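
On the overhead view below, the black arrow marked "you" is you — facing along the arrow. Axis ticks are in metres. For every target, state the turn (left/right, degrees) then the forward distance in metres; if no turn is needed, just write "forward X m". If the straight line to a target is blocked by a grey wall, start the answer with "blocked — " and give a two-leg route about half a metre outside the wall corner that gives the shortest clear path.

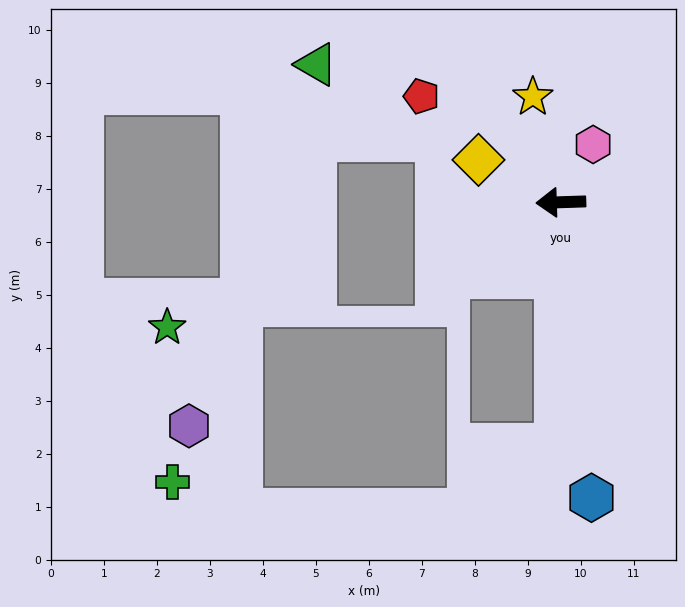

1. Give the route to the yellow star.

turn right 77°, forward 2.1 m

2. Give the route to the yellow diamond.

turn right 29°, forward 1.7 m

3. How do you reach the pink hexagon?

turn right 121°, forward 1.2 m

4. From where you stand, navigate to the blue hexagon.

turn left 94°, forward 5.6 m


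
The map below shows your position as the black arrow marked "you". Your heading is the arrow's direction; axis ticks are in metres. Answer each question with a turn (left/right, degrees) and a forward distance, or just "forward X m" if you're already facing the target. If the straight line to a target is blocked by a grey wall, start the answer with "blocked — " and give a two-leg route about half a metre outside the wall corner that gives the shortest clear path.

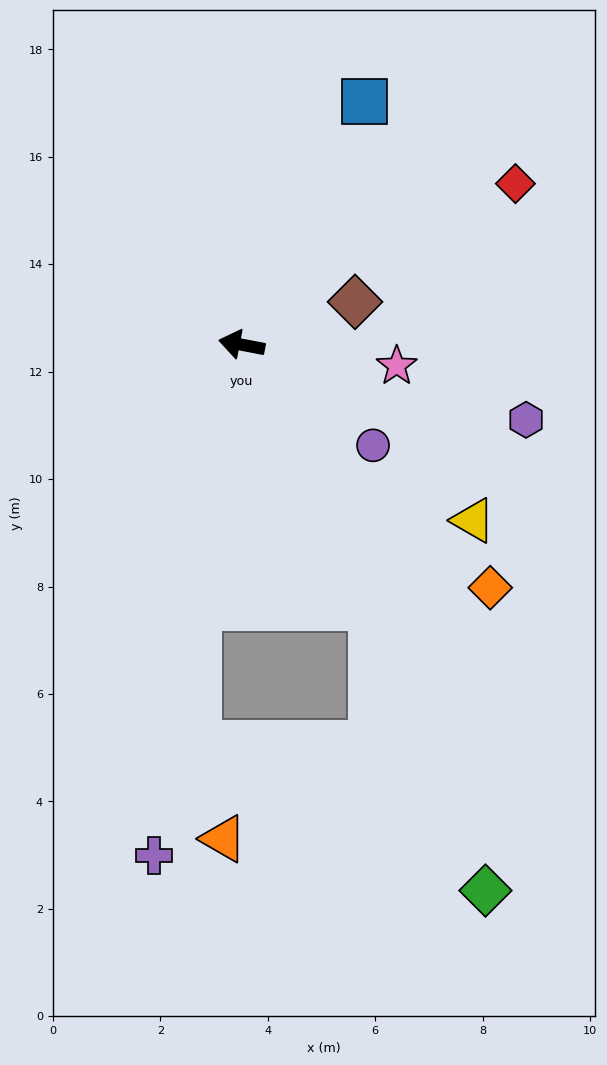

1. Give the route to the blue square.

turn right 106°, forward 5.1 m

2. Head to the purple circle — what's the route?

turn left 153°, forward 3.1 m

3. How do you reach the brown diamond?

turn right 148°, forward 2.3 m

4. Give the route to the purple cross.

turn left 91°, forward 9.6 m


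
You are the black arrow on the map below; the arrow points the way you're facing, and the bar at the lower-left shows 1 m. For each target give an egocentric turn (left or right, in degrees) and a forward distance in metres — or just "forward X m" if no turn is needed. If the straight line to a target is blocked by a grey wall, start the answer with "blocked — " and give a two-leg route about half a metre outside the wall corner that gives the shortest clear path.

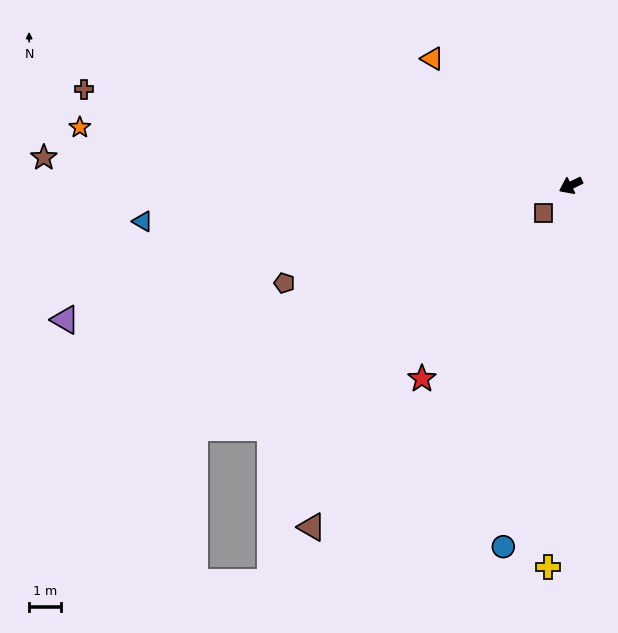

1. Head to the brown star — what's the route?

turn right 29°, forward 16.6 m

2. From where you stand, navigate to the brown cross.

turn right 37°, forward 15.7 m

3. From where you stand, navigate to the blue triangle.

turn right 21°, forward 13.6 m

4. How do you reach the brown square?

turn left 20°, forward 1.2 m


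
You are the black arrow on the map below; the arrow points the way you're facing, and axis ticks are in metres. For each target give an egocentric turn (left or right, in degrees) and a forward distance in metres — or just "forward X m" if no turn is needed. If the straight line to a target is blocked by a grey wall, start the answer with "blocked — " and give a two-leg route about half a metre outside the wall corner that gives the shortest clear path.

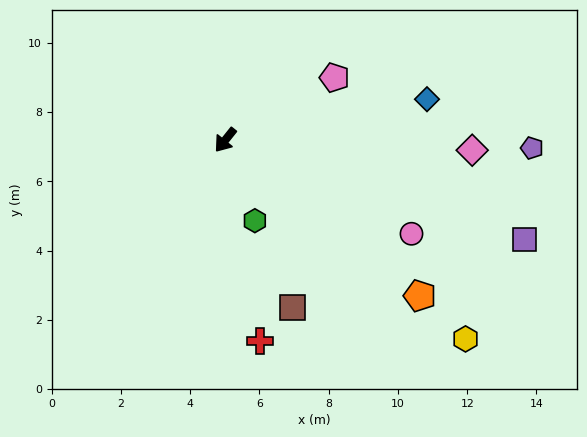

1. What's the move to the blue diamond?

turn left 140°, forward 5.9 m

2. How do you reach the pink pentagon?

turn left 158°, forward 3.6 m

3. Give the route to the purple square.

turn left 110°, forward 9.1 m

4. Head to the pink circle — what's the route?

turn left 102°, forward 6.0 m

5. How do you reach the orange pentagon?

turn left 90°, forward 7.2 m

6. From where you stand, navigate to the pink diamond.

turn left 126°, forward 7.1 m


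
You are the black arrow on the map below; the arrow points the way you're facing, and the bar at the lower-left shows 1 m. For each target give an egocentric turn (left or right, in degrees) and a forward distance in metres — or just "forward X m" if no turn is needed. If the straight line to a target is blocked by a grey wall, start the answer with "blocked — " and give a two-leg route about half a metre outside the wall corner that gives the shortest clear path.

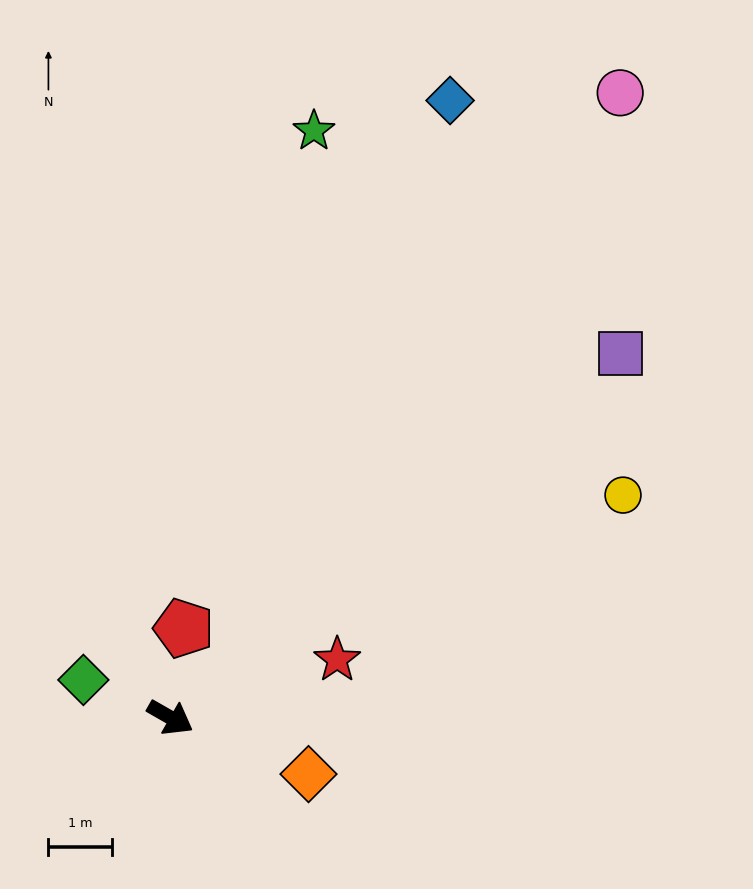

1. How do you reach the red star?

turn left 49°, forward 2.8 m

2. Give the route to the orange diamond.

turn left 8°, forward 2.3 m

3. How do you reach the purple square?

turn left 69°, forward 9.1 m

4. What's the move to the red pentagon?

turn left 111°, forward 1.4 m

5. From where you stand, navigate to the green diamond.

turn right 174°, forward 1.5 m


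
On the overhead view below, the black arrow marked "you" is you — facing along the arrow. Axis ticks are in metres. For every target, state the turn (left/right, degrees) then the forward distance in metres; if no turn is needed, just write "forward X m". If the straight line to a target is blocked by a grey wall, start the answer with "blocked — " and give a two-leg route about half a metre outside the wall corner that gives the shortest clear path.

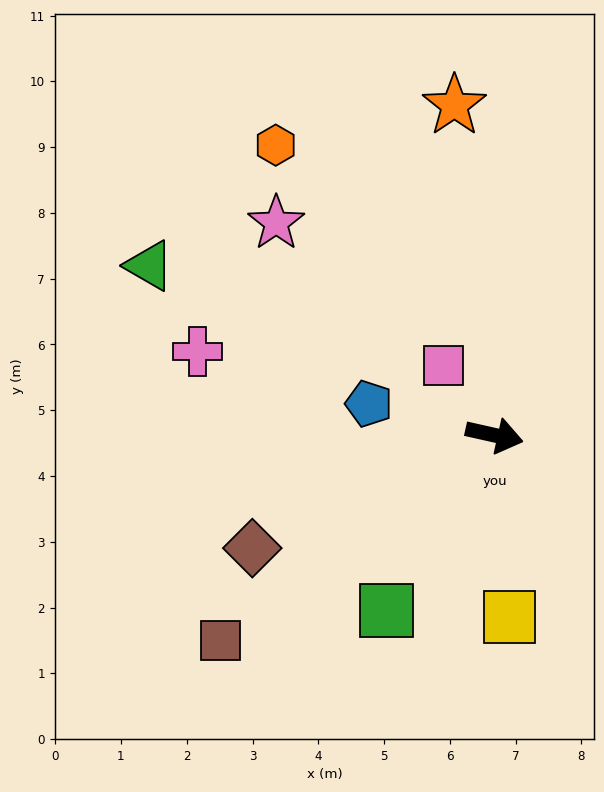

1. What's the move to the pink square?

turn left 139°, forward 1.3 m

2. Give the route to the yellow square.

turn right 73°, forward 2.8 m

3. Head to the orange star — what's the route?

turn left 110°, forward 5.1 m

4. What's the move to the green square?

turn right 109°, forward 3.1 m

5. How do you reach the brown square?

turn right 131°, forward 5.2 m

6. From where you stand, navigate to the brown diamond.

turn right 142°, forward 4.1 m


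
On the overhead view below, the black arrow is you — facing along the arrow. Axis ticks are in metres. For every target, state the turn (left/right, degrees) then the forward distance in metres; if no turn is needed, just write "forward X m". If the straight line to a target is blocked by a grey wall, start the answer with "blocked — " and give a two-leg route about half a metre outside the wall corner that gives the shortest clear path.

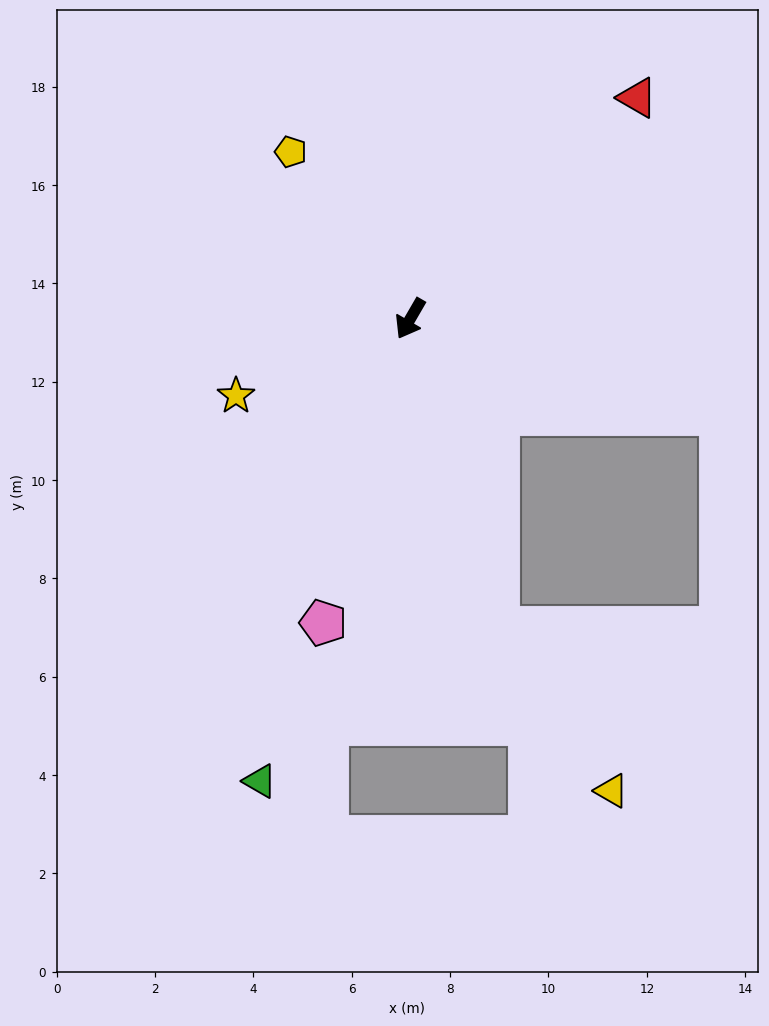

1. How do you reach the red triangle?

turn left 164°, forward 6.4 m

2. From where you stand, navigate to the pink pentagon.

turn left 14°, forward 6.4 m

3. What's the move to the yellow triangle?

blocked — turn left 46°, forward 6.5 m, then turn left 19°, forward 4.0 m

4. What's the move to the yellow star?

turn right 36°, forward 3.9 m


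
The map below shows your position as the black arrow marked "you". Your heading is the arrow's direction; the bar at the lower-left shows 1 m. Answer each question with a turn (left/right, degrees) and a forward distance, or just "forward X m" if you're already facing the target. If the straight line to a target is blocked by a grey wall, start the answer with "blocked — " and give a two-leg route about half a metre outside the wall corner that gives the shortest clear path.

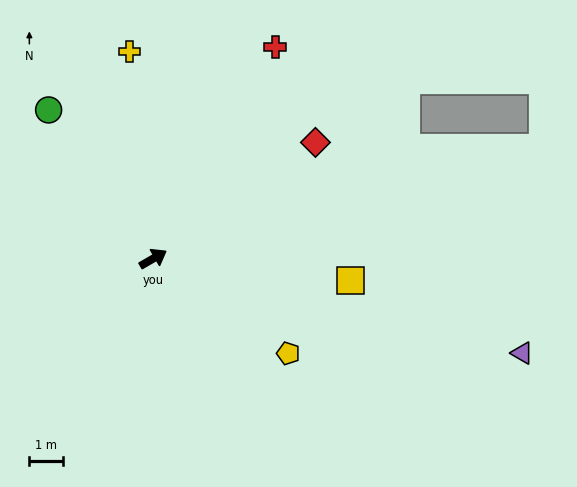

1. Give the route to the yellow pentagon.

turn right 65°, forward 4.9 m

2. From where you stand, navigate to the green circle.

turn left 95°, forward 5.4 m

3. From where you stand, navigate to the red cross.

turn left 30°, forward 7.3 m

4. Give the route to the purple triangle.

turn right 44°, forward 11.3 m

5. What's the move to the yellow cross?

turn left 67°, forward 6.2 m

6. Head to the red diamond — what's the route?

turn left 6°, forward 5.9 m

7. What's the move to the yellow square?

turn right 36°, forward 5.9 m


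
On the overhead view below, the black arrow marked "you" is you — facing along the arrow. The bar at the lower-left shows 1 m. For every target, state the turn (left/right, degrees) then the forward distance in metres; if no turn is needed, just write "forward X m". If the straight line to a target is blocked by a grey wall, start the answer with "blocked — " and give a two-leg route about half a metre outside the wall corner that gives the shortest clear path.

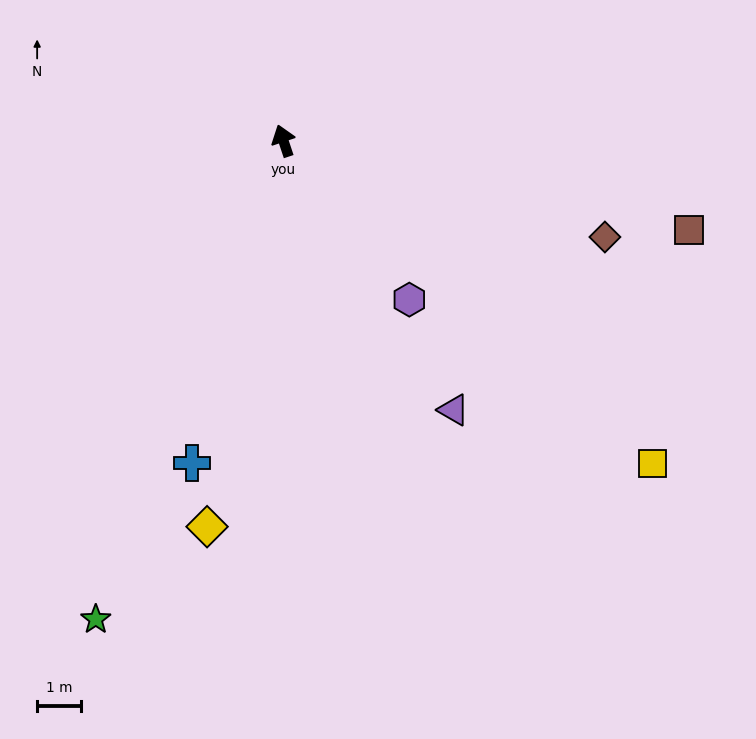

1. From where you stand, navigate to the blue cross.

turn left 146°, forward 7.7 m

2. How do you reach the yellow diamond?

turn left 150°, forward 9.0 m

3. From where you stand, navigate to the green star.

turn left 140°, forward 11.8 m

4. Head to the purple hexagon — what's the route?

turn right 160°, forward 4.6 m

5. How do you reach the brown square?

turn right 121°, forward 9.5 m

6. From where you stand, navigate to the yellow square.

turn right 150°, forward 11.2 m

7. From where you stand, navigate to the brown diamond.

turn right 125°, forward 7.7 m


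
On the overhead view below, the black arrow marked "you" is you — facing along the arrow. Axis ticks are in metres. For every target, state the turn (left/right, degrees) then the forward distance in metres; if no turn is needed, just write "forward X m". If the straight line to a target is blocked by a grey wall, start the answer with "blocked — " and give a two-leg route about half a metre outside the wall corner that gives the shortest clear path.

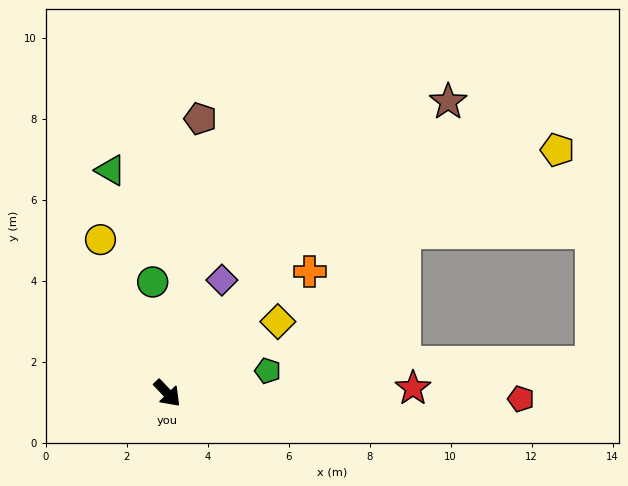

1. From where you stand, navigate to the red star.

turn left 47°, forward 6.1 m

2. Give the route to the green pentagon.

turn left 59°, forward 2.5 m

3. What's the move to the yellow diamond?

turn left 79°, forward 3.3 m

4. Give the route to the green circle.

turn left 144°, forward 2.8 m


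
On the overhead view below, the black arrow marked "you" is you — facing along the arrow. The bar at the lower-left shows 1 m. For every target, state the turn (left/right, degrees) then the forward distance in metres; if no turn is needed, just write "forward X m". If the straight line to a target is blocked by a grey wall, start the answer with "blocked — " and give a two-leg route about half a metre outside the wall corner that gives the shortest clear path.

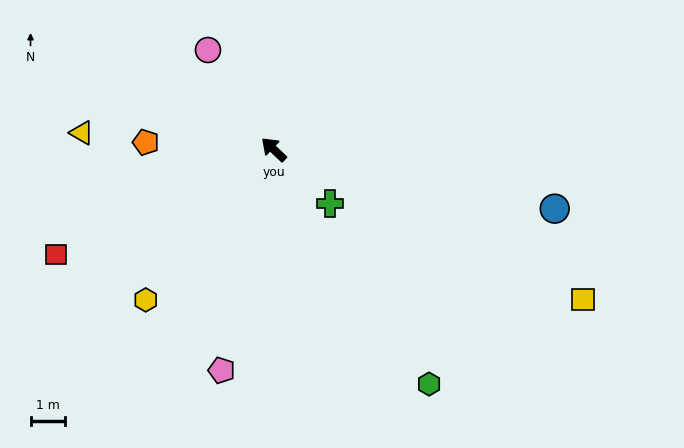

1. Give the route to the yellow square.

turn right 162°, forward 10.0 m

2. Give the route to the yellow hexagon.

turn left 93°, forward 5.8 m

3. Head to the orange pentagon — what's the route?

turn left 40°, forward 3.7 m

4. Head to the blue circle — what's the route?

turn right 148°, forward 8.4 m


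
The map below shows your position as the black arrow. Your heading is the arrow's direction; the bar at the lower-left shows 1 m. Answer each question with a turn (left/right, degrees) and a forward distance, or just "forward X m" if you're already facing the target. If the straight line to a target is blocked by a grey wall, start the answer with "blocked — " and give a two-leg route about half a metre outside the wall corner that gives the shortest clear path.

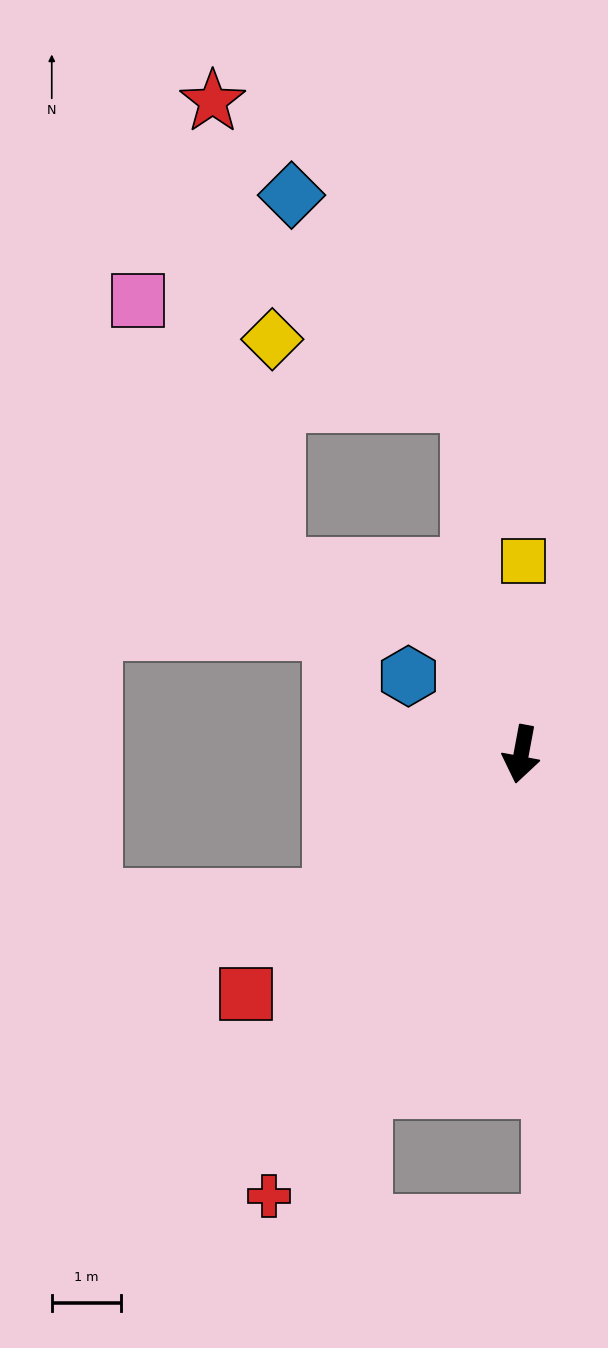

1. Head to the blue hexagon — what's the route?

turn right 114°, forward 2.0 m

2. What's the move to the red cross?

turn right 19°, forward 7.3 m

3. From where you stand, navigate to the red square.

turn right 38°, forward 5.3 m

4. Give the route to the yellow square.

turn right 170°, forward 2.8 m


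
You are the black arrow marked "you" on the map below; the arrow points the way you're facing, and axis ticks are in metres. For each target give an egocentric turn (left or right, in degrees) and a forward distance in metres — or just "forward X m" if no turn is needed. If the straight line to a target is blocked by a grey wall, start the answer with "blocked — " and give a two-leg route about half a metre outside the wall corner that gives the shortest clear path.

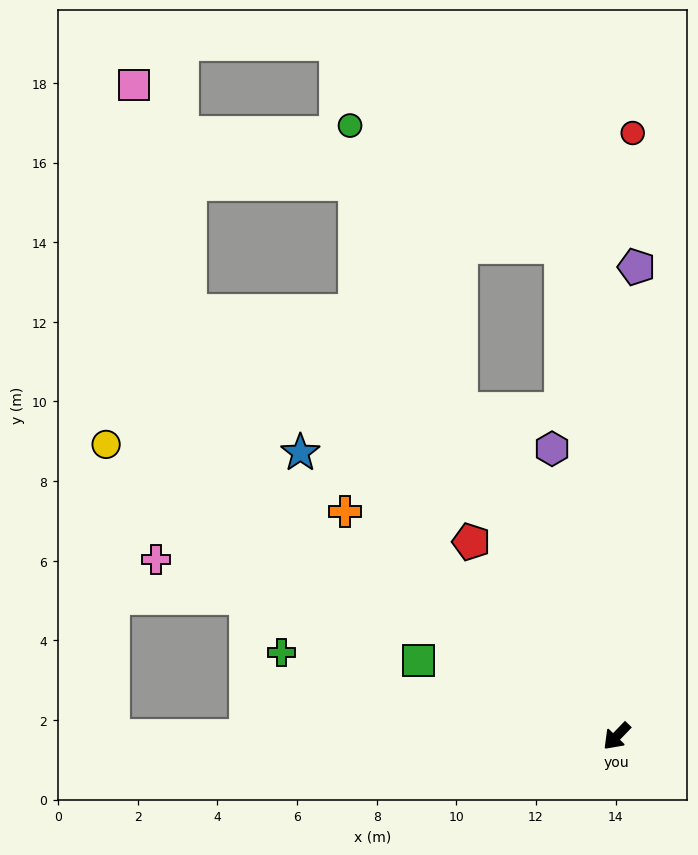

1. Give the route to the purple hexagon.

turn right 123°, forward 7.4 m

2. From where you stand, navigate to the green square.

turn right 67°, forward 5.3 m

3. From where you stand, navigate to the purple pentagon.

turn right 138°, forward 11.8 m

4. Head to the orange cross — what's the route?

turn right 86°, forward 8.9 m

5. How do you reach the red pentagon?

turn right 99°, forward 6.1 m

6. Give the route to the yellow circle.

turn right 76°, forward 14.8 m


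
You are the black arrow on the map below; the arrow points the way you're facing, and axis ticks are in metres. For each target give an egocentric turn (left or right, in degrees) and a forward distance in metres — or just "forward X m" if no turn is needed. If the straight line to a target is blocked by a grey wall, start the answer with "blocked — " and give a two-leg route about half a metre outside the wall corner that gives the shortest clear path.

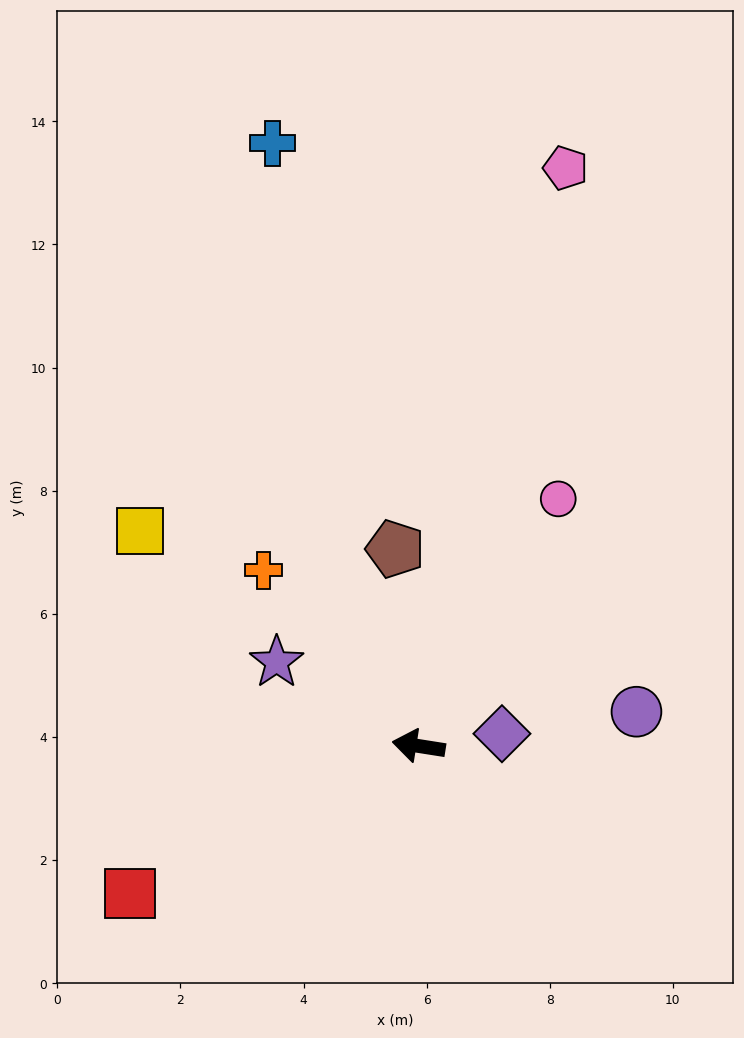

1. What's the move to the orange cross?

turn right 40°, forward 3.8 m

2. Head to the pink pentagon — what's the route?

turn right 95°, forward 9.7 m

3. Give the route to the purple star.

turn right 22°, forward 2.7 m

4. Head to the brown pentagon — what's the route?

turn right 74°, forward 3.2 m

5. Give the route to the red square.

turn left 36°, forward 5.3 m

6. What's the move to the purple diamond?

turn right 163°, forward 1.4 m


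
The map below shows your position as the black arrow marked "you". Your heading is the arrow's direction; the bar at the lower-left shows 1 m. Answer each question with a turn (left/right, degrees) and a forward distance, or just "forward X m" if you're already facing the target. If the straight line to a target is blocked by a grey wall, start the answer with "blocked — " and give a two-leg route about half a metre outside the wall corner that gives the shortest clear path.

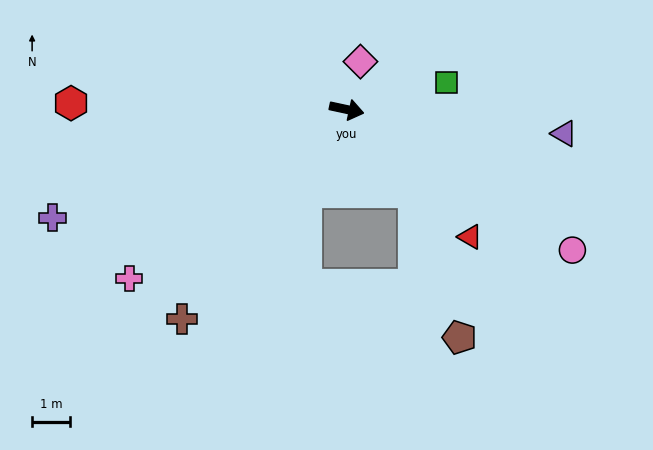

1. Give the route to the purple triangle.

turn left 6°, forward 5.8 m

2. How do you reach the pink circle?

turn right 20°, forward 7.0 m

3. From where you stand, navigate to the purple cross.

turn right 148°, forward 8.3 m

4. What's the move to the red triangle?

turn right 34°, forward 4.7 m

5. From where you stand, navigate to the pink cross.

turn right 130°, forward 7.3 m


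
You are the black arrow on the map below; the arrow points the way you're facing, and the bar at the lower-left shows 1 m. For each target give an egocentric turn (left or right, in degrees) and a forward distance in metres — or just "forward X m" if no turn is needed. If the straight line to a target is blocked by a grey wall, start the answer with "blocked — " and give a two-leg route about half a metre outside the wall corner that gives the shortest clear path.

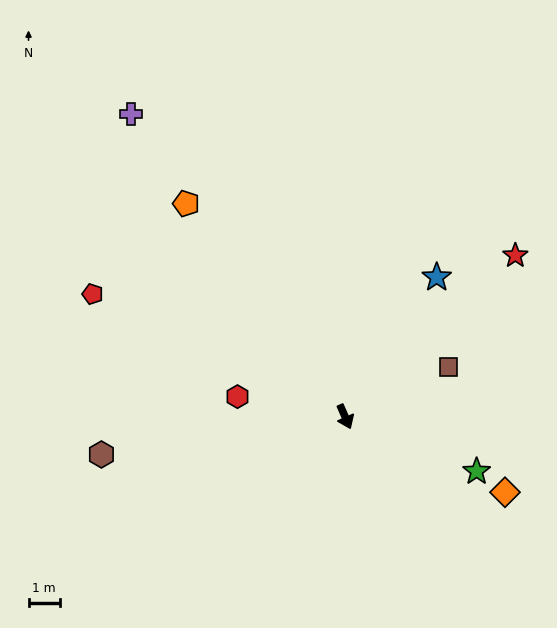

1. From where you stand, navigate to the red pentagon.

turn right 140°, forward 9.0 m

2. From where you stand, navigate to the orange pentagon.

turn right 167°, forward 8.5 m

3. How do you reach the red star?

turn left 110°, forward 7.5 m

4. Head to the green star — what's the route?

turn left 44°, forward 4.6 m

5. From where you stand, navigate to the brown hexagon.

turn right 105°, forward 7.9 m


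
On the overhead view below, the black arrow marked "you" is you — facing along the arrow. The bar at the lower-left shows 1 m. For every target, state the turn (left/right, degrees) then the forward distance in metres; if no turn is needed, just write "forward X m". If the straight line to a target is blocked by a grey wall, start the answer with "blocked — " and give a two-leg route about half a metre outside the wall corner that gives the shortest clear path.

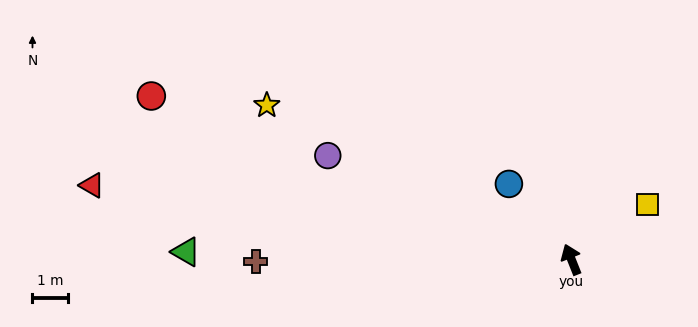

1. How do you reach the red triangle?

turn left 60°, forward 13.6 m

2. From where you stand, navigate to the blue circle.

turn left 18°, forward 2.7 m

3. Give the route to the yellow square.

turn right 76°, forward 2.6 m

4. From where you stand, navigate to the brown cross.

turn left 69°, forward 8.8 m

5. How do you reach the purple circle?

turn left 45°, forward 7.4 m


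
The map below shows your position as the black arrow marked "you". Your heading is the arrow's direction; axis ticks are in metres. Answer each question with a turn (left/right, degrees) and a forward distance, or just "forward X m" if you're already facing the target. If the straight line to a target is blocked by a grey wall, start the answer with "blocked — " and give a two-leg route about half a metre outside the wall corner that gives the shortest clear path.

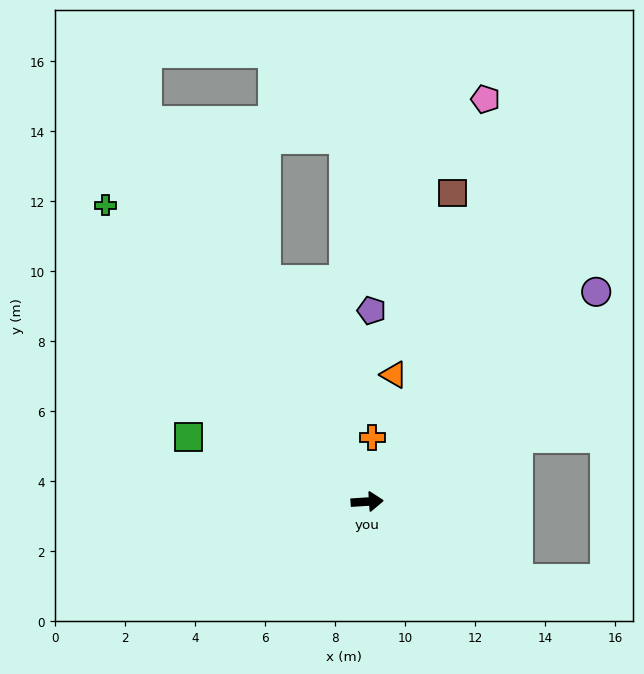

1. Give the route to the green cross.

turn left 128°, forward 11.3 m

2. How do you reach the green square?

turn left 156°, forward 5.4 m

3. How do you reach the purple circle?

turn left 39°, forward 8.9 m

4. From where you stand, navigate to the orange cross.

turn left 82°, forward 1.8 m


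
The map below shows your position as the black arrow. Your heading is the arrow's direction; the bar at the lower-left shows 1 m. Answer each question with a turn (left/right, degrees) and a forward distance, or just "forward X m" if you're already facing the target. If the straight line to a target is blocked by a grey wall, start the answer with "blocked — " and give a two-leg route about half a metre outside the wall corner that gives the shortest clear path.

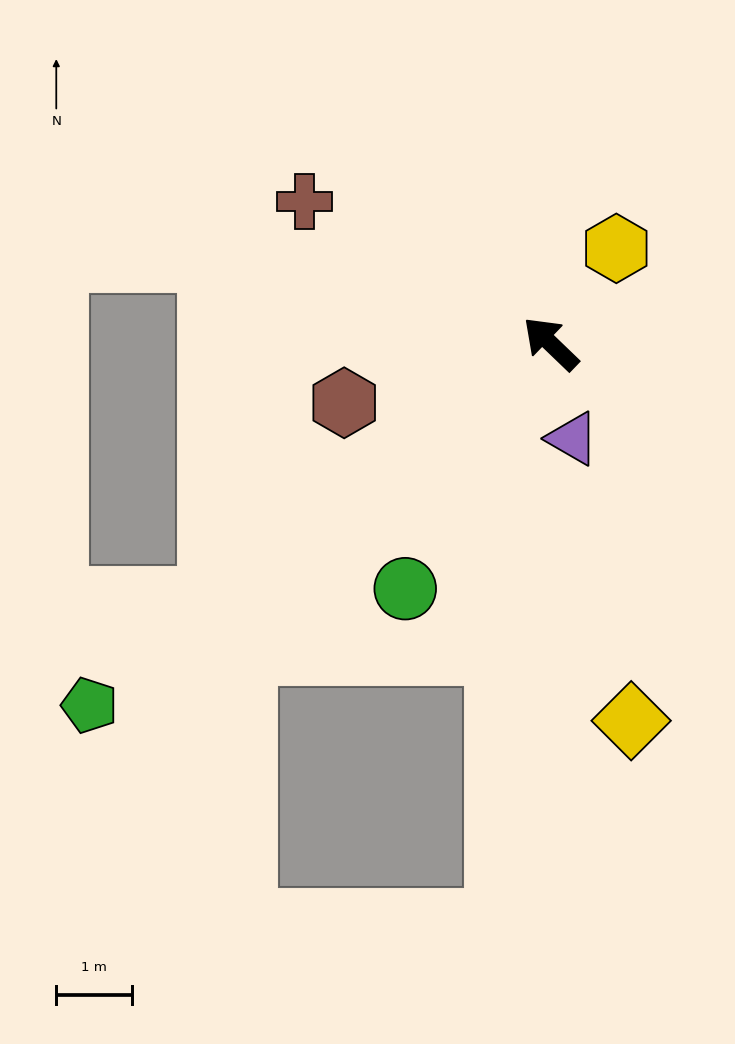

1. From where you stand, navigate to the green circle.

turn left 103°, forward 3.8 m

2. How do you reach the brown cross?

turn left 14°, forward 3.7 m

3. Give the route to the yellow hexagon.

turn right 81°, forward 1.5 m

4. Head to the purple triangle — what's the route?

turn left 147°, forward 1.3 m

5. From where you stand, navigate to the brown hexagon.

turn left 60°, forward 2.8 m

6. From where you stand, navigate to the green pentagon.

turn left 82°, forward 7.7 m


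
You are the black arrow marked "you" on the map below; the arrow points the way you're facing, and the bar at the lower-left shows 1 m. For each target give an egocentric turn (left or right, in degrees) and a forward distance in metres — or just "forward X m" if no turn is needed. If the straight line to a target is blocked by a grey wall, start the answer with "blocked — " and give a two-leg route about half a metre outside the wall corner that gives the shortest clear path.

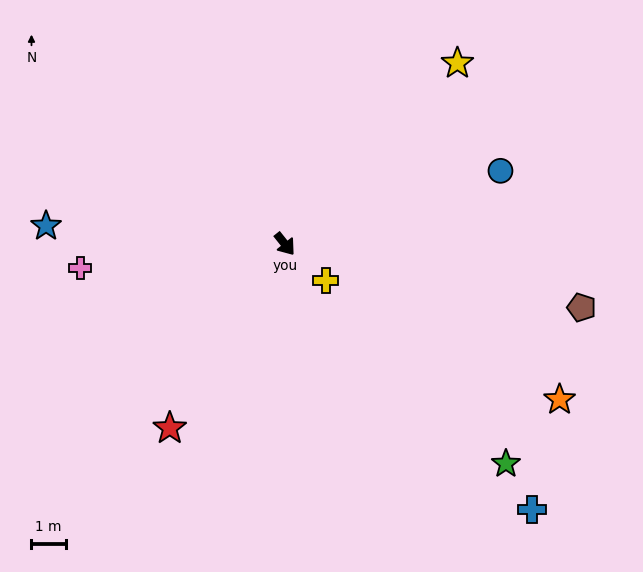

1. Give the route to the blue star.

turn right 133°, forward 7.0 m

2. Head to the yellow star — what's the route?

turn left 98°, forward 7.3 m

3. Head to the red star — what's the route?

turn right 71°, forward 6.3 m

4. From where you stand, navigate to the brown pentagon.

turn left 39°, forward 8.8 m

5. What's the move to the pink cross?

turn right 122°, forward 6.0 m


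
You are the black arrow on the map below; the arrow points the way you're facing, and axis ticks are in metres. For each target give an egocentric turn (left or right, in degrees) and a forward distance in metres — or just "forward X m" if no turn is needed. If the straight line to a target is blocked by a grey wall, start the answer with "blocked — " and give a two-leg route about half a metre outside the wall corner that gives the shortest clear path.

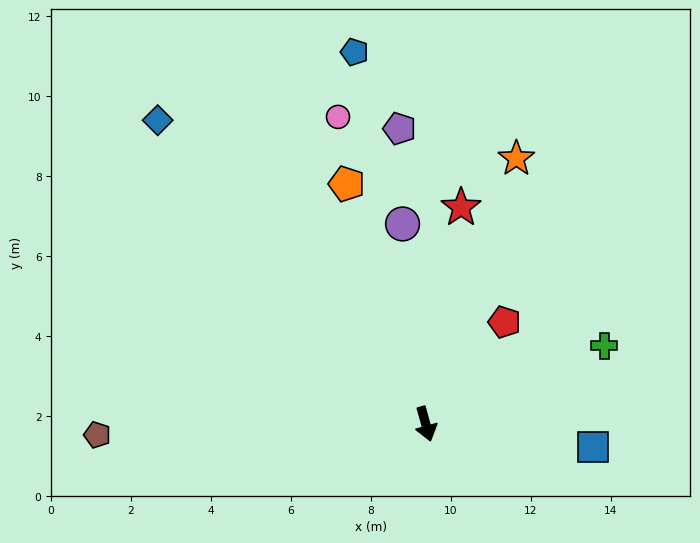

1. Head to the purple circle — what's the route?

turn left 171°, forward 5.0 m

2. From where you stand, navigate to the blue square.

turn left 67°, forward 4.2 m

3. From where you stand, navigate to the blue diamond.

turn right 154°, forward 10.1 m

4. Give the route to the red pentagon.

turn left 127°, forward 3.2 m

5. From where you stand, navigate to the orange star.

turn left 146°, forward 7.0 m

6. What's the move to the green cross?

turn left 98°, forward 4.9 m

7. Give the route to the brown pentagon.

turn right 104°, forward 8.2 m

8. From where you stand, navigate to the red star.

turn left 155°, forward 5.5 m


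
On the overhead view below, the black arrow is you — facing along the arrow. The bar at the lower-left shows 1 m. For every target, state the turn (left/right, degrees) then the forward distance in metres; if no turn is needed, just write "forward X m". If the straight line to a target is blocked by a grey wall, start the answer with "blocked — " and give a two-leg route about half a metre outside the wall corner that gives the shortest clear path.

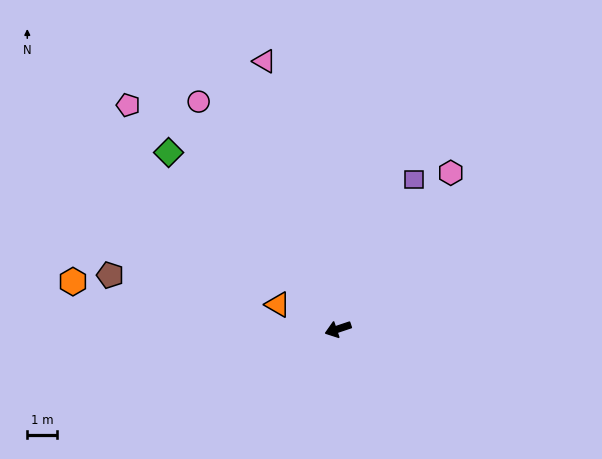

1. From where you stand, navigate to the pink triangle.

turn right 93°, forward 9.2 m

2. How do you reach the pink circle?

turn right 77°, forward 8.9 m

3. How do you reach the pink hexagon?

turn right 144°, forward 6.4 m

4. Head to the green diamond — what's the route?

turn right 65°, forward 8.1 m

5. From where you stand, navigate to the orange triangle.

turn right 41°, forward 2.2 m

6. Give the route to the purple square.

turn right 135°, forward 5.6 m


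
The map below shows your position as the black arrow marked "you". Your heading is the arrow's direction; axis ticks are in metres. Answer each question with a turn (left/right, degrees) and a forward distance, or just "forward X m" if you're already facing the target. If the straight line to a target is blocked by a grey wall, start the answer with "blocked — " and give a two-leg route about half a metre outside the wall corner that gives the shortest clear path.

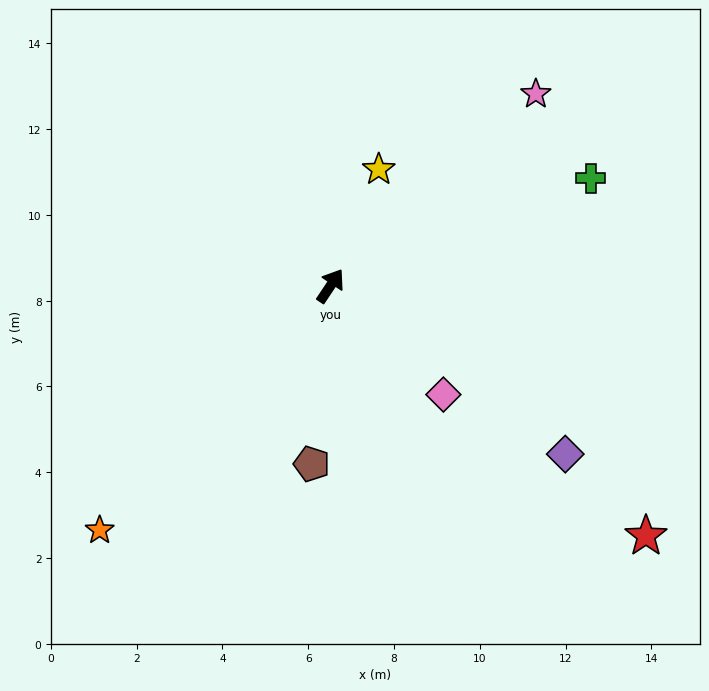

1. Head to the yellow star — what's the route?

turn left 11°, forward 2.9 m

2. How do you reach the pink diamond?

turn right 100°, forward 3.7 m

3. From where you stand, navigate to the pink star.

turn right 13°, forward 6.5 m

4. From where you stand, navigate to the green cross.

turn right 34°, forward 6.6 m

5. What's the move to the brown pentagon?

turn right 152°, forward 4.2 m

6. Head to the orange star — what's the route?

turn left 170°, forward 7.8 m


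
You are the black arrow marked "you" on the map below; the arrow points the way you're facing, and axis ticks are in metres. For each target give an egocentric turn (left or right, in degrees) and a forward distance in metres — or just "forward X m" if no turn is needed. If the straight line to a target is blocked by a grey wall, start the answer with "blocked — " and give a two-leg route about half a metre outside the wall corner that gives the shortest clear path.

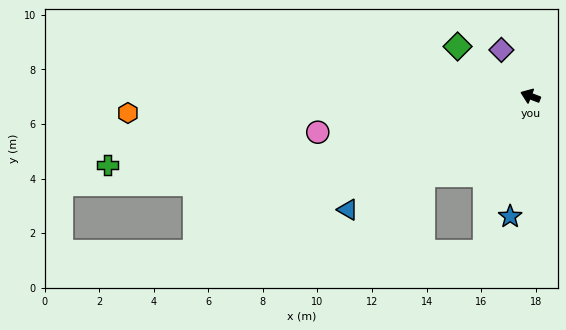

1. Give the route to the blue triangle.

turn left 53°, forward 7.9 m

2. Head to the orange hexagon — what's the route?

turn left 24°, forward 14.8 m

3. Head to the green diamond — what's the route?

turn right 13°, forward 3.2 m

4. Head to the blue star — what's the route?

turn left 102°, forward 4.5 m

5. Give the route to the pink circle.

turn left 31°, forward 7.9 m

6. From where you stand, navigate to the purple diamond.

turn right 37°, forward 2.0 m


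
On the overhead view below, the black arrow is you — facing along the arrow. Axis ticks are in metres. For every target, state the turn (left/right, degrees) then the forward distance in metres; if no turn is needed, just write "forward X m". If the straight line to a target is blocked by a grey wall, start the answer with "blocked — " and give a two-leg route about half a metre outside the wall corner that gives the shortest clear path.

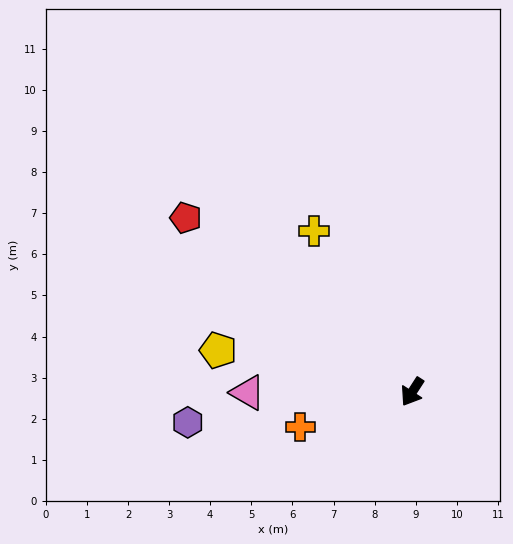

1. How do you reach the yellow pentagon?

turn right 69°, forward 4.8 m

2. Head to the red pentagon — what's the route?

turn right 95°, forward 6.9 m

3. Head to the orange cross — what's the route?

turn right 40°, forward 2.9 m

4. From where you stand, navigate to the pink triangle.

turn right 57°, forward 4.0 m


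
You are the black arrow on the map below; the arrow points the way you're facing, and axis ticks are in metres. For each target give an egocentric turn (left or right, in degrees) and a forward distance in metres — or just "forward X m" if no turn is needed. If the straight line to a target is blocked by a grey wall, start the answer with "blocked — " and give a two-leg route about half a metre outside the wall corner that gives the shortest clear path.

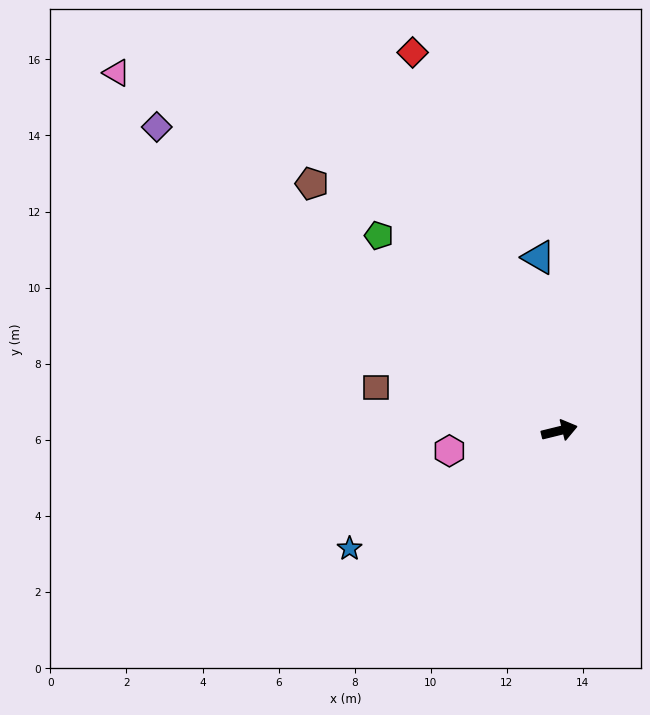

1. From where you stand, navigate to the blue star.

turn right 165°, forward 6.3 m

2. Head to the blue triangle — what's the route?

turn left 83°, forward 4.6 m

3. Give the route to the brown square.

turn left 153°, forward 5.0 m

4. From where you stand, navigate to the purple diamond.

turn left 129°, forward 13.3 m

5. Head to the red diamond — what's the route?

turn left 97°, forward 10.7 m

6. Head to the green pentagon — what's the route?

turn left 119°, forward 7.0 m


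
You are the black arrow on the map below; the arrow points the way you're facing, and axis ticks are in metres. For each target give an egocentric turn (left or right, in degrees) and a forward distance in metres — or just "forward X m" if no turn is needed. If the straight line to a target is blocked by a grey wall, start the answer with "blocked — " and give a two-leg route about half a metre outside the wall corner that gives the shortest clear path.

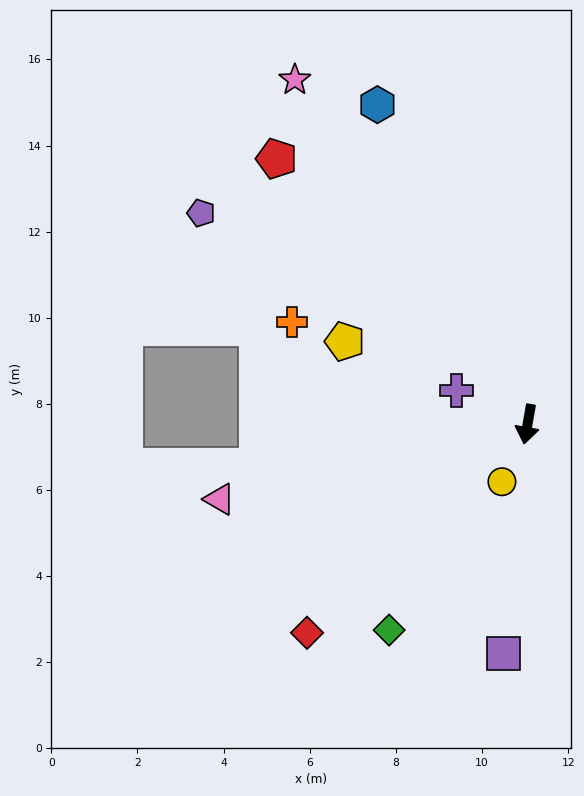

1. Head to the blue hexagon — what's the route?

turn right 145°, forward 8.2 m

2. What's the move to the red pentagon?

turn right 127°, forward 8.5 m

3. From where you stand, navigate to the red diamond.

turn right 37°, forward 7.0 m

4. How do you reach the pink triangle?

turn right 66°, forward 7.4 m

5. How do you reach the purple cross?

turn right 106°, forward 1.8 m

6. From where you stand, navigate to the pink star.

turn right 136°, forward 9.7 m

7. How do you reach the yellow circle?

turn right 14°, forward 1.5 m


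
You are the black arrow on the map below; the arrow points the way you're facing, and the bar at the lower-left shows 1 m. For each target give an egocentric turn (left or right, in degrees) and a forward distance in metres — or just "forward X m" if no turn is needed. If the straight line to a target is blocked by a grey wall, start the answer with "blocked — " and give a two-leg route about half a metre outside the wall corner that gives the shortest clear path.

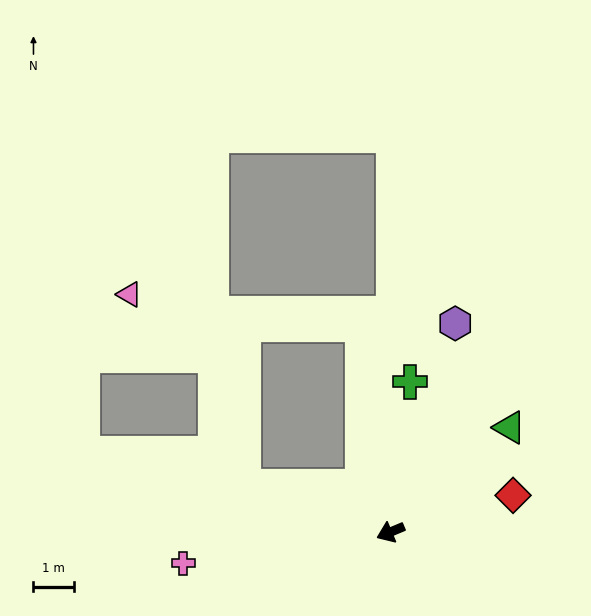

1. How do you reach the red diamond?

turn left 174°, forward 3.2 m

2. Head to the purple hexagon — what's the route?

turn right 130°, forward 5.5 m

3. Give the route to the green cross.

turn right 120°, forward 3.8 m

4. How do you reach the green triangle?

turn right 161°, forward 4.0 m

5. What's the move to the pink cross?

turn right 14°, forward 5.2 m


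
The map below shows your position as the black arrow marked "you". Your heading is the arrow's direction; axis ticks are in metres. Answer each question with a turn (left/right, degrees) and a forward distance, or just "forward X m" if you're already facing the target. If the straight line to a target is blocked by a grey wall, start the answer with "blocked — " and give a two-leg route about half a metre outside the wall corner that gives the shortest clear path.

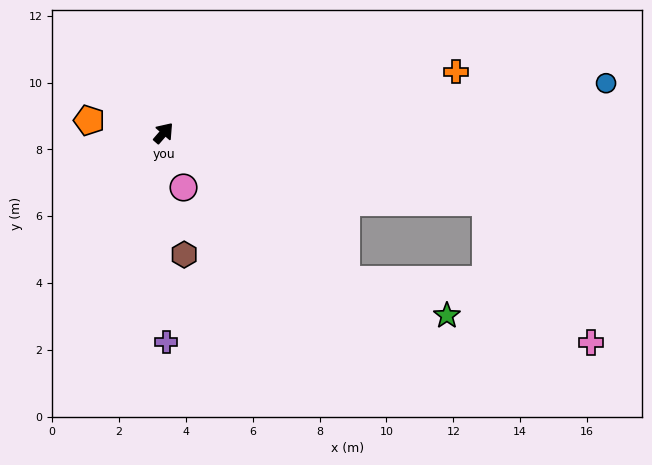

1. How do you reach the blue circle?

turn right 43°, forward 13.3 m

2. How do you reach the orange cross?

turn right 37°, forward 8.9 m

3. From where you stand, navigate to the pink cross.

blocked — turn right 61°, forward 9.9 m, then turn right 41°, forward 5.2 m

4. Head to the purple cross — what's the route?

turn right 138°, forward 6.3 m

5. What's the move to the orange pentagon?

turn left 121°, forward 2.3 m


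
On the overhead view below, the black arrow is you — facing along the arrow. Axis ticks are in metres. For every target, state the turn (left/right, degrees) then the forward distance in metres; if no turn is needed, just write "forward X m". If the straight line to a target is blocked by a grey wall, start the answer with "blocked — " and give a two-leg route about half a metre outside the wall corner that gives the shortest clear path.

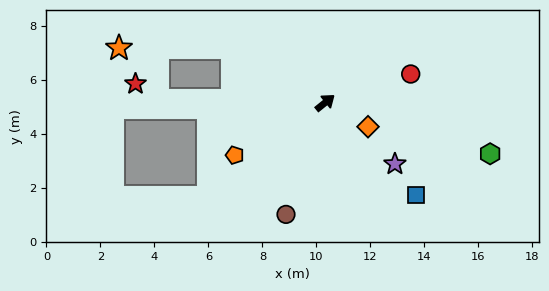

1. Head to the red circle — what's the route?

turn right 20°, forward 3.3 m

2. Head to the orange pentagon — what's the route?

turn left 171°, forward 3.9 m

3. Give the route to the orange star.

blocked — turn left 111°, forward 4.0 m, then turn left 30°, forward 4.2 m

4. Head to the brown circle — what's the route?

turn right 148°, forward 4.4 m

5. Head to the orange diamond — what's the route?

turn right 68°, forward 1.8 m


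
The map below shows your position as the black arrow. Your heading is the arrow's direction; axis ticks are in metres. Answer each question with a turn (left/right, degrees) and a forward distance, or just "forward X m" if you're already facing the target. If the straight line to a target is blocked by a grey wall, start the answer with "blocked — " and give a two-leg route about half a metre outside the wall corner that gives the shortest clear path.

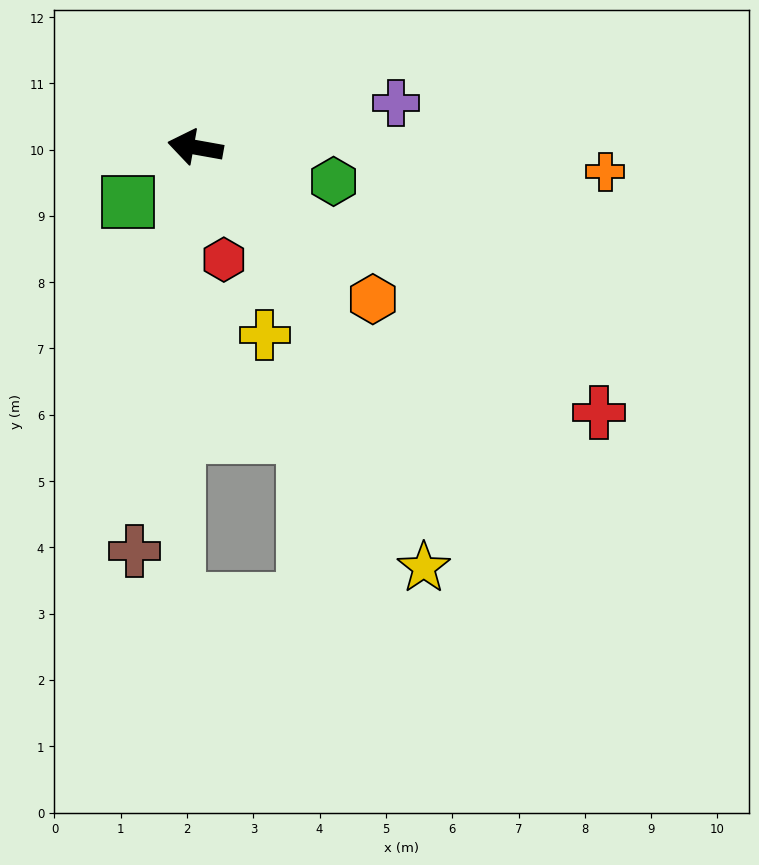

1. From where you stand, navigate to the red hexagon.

turn left 114°, forward 1.7 m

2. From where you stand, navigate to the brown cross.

turn left 92°, forward 6.2 m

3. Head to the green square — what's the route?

turn left 49°, forward 1.3 m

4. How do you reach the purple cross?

turn right 157°, forward 3.1 m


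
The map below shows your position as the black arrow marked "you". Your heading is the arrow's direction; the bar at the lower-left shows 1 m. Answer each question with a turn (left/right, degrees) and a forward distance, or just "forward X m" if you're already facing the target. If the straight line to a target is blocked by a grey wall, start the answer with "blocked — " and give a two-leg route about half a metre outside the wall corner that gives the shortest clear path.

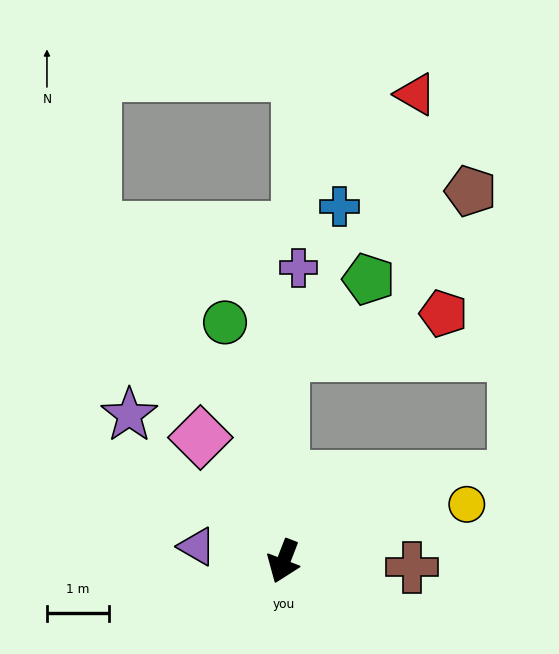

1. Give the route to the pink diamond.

turn right 125°, forward 2.4 m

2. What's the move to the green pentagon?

blocked — turn right 159°, forward 3.3 m, then turn right 48°, forward 1.8 m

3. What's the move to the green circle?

turn right 145°, forward 4.0 m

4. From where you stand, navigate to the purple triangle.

turn right 79°, forward 1.4 m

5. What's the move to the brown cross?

turn left 109°, forward 2.1 m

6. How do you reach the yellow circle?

turn left 128°, forward 3.1 m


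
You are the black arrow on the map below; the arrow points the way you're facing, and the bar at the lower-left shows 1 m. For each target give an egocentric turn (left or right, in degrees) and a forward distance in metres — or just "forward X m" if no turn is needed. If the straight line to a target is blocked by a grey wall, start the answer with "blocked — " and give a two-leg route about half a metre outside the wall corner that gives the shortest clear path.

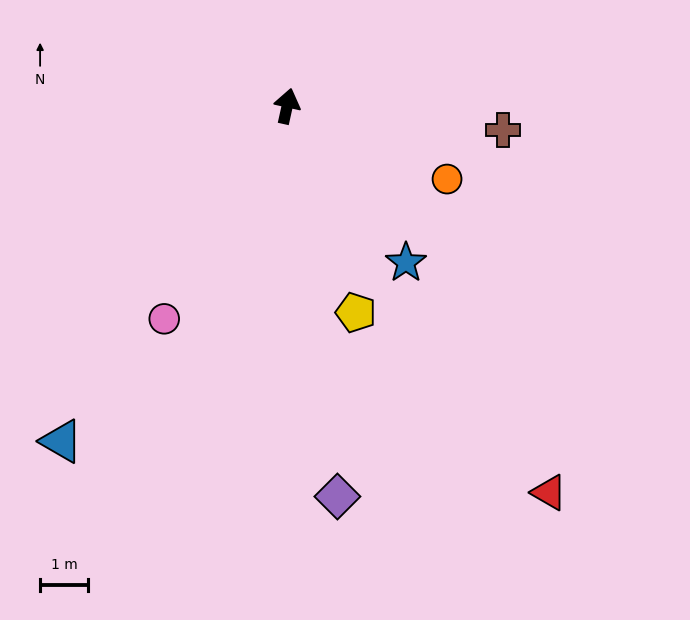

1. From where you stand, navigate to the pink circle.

turn left 162°, forward 5.1 m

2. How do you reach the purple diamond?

turn right 160°, forward 8.1 m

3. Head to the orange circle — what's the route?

turn right 102°, forward 3.6 m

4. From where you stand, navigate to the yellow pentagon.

turn right 149°, forward 4.5 m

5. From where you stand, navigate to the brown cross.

turn right 84°, forward 4.5 m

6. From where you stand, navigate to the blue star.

turn right 130°, forward 4.1 m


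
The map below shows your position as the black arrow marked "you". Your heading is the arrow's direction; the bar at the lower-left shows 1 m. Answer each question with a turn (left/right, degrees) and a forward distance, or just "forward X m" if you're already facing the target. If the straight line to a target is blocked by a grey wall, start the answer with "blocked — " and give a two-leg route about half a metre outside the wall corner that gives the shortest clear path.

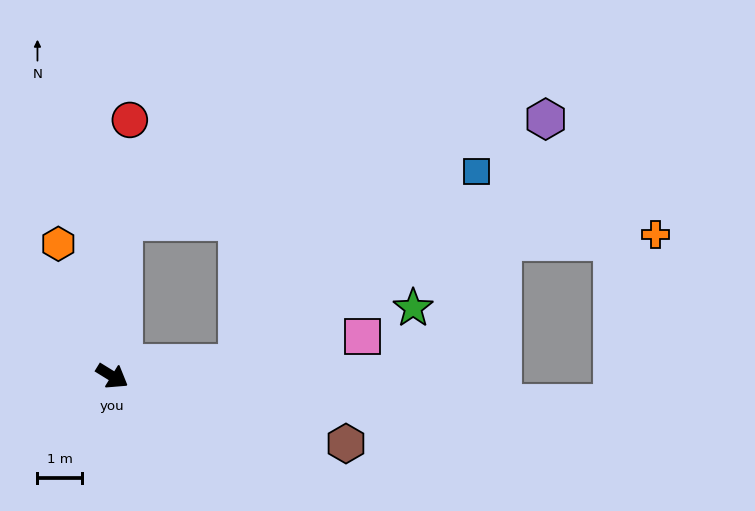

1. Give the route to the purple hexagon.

blocked — turn left 117°, forward 3.5 m, then turn right 72°, forward 9.7 m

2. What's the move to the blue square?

blocked — turn left 38°, forward 2.8 m, then turn left 32°, forward 6.9 m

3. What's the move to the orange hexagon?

turn left 144°, forward 3.2 m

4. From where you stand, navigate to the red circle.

turn left 118°, forward 5.8 m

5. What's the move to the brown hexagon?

turn left 16°, forward 5.5 m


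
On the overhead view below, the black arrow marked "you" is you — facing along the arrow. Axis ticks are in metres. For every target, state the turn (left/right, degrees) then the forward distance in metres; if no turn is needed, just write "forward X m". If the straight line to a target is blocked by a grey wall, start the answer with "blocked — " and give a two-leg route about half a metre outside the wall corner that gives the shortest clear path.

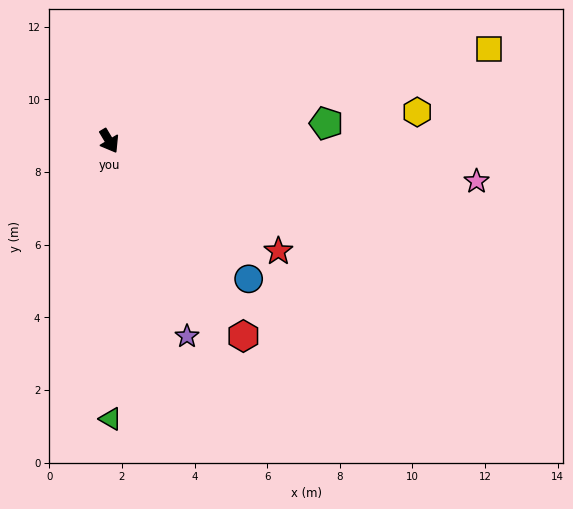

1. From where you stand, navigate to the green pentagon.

turn left 64°, forward 6.0 m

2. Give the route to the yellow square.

turn left 73°, forward 10.8 m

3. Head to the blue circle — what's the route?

turn left 14°, forward 5.4 m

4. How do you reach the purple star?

turn right 9°, forward 5.8 m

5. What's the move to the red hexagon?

turn left 4°, forward 6.5 m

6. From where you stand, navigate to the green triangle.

turn right 31°, forward 7.7 m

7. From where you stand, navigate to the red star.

turn left 26°, forward 5.6 m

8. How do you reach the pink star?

turn left 53°, forward 10.2 m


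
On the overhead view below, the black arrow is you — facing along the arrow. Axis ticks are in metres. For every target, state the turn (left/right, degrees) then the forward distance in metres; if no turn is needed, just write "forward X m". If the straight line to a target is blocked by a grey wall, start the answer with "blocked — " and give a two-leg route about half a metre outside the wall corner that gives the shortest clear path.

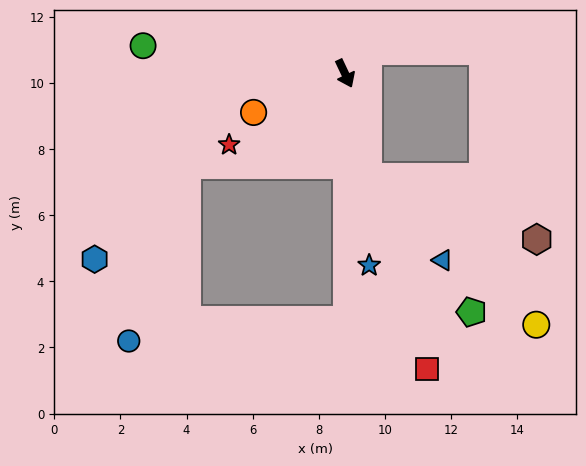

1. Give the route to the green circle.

turn right 123°, forward 6.2 m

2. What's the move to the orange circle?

turn right 92°, forward 3.0 m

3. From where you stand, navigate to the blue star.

turn right 18°, forward 5.9 m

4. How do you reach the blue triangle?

blocked — turn right 12°, forward 3.2 m, then turn left 28°, forward 3.4 m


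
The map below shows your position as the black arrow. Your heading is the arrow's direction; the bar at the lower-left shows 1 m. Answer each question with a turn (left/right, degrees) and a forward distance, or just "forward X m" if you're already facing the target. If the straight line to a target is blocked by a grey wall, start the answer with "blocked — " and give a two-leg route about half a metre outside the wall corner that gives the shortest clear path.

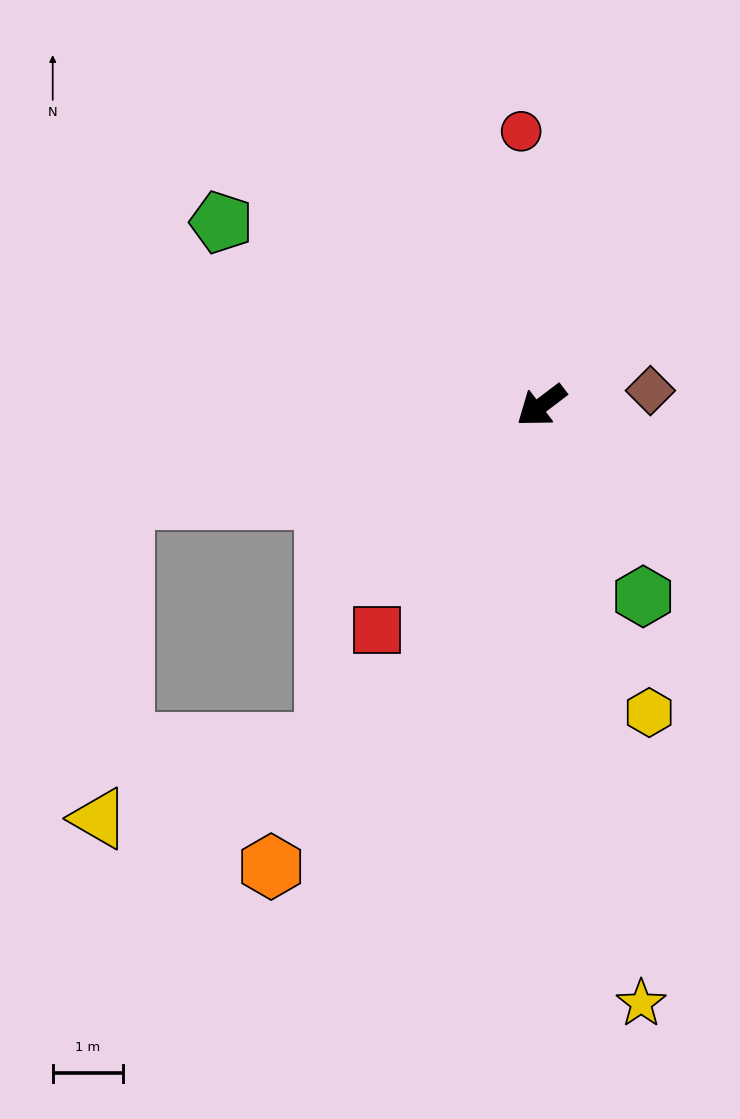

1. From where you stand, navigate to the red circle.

turn right 123°, forward 3.9 m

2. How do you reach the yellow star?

turn left 62°, forward 8.6 m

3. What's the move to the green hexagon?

turn left 81°, forward 3.1 m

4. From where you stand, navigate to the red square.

turn left 17°, forward 3.9 m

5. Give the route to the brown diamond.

turn left 151°, forward 1.6 m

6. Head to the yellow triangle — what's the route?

blocked — turn right 25°, forward 6.1 m, then turn left 73°, forward 4.5 m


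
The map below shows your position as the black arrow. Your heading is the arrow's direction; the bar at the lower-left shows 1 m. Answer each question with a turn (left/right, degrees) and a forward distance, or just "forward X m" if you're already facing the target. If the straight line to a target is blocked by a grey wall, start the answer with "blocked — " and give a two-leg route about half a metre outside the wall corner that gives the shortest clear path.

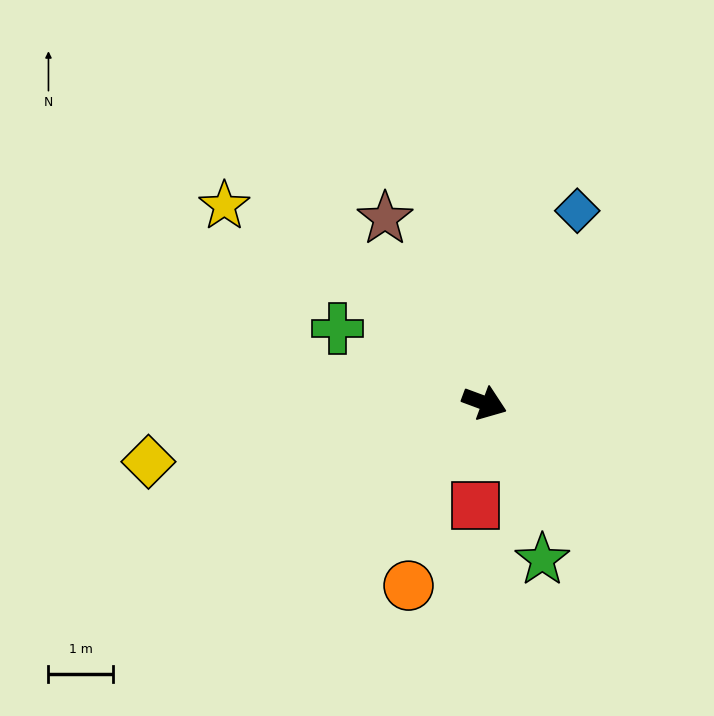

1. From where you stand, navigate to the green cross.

turn left 174°, forward 2.6 m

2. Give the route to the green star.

turn right 49°, forward 2.6 m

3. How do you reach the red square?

turn right 75°, forward 1.6 m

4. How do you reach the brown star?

turn left 139°, forward 3.3 m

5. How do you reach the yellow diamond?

turn right 150°, forward 5.3 m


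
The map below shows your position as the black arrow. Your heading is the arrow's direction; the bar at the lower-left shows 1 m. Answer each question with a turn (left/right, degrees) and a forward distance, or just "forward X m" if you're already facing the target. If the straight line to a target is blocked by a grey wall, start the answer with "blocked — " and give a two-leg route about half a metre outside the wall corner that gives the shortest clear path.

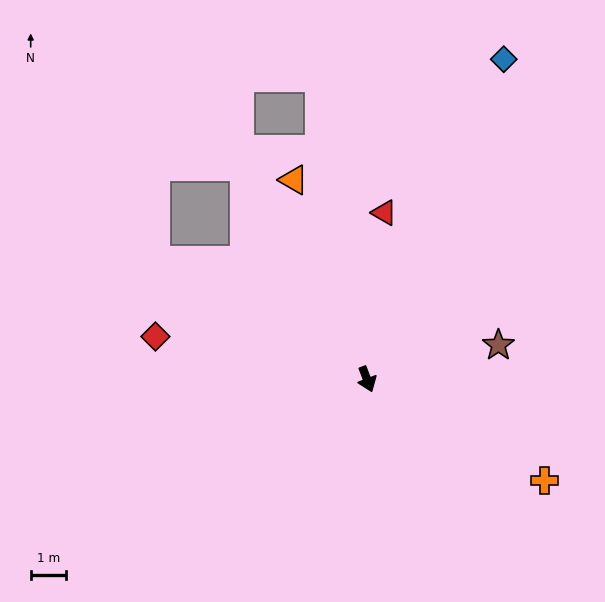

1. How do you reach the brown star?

turn left 84°, forward 3.9 m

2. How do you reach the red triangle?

turn left 153°, forward 4.8 m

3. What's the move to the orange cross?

turn left 39°, forward 5.8 m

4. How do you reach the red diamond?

turn right 122°, forward 6.1 m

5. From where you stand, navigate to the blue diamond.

turn left 136°, forward 9.9 m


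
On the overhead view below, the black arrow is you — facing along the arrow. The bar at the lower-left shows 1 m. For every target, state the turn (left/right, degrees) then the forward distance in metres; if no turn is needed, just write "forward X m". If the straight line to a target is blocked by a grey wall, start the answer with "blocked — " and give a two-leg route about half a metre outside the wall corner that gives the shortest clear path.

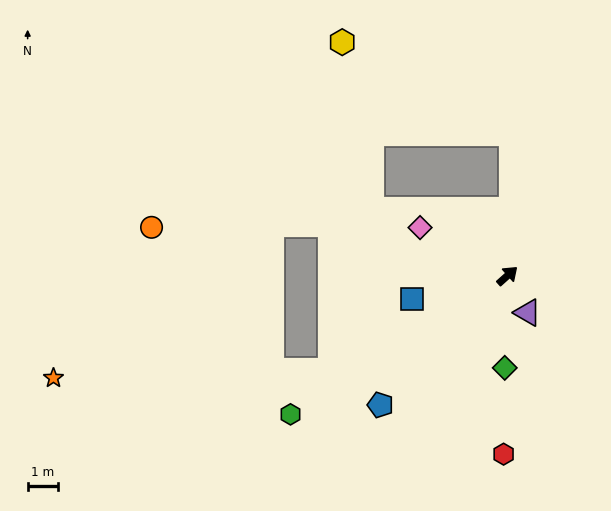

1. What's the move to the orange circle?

blocked — turn left 122°, forward 6.1 m, then turn left 17°, forward 5.9 m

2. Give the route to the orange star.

blocked — turn left 166°, forward 6.7 m, then turn right 26°, forward 9.2 m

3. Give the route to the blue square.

turn left 152°, forward 3.3 m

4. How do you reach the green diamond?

turn right 133°, forward 3.1 m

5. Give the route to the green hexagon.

turn left 171°, forward 8.5 m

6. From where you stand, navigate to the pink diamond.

turn left 109°, forward 3.3 m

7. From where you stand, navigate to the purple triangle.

turn right 103°, forward 1.4 m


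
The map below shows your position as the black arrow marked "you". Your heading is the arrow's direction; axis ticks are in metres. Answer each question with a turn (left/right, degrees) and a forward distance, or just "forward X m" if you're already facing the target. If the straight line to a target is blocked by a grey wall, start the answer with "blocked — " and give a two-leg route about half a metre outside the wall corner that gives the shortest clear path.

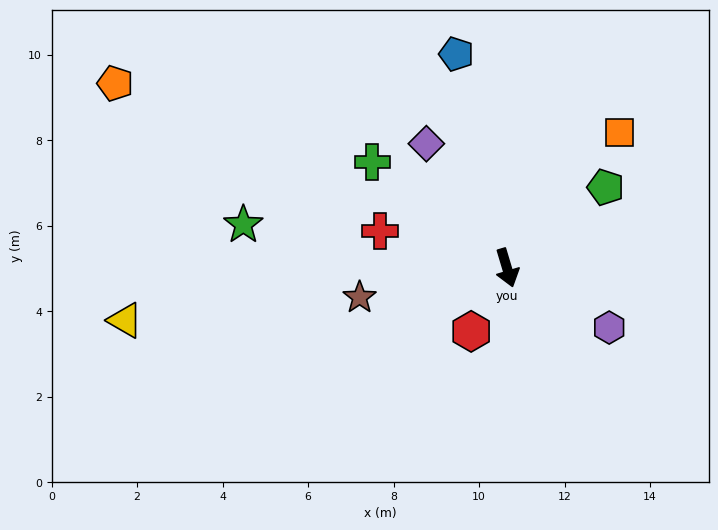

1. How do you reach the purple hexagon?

turn left 43°, forward 2.8 m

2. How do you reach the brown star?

turn right 95°, forward 3.5 m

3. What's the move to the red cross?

turn right 123°, forward 3.1 m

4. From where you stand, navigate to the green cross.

turn right 145°, forward 4.0 m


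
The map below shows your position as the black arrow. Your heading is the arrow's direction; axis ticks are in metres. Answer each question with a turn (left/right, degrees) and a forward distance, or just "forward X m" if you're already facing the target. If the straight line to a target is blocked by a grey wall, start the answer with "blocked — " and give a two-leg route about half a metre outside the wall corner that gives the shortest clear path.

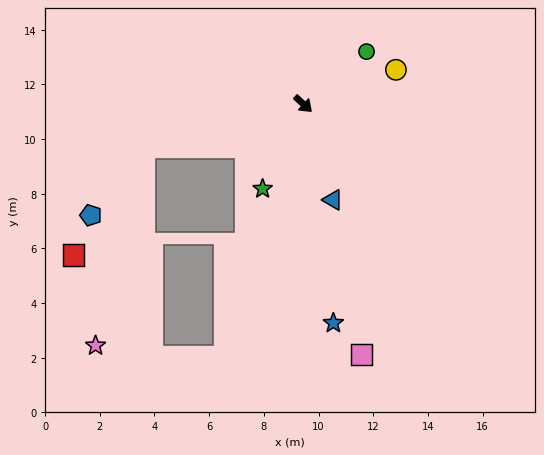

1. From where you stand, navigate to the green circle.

turn left 82°, forward 3.0 m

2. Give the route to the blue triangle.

turn right 30°, forward 3.7 m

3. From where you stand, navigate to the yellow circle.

turn left 63°, forward 3.6 m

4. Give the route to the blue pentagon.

blocked — turn right 122°, forward 6.0 m, then turn left 37°, forward 3.2 m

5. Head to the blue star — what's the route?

turn right 40°, forward 8.1 m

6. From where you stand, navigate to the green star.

turn right 73°, forward 3.4 m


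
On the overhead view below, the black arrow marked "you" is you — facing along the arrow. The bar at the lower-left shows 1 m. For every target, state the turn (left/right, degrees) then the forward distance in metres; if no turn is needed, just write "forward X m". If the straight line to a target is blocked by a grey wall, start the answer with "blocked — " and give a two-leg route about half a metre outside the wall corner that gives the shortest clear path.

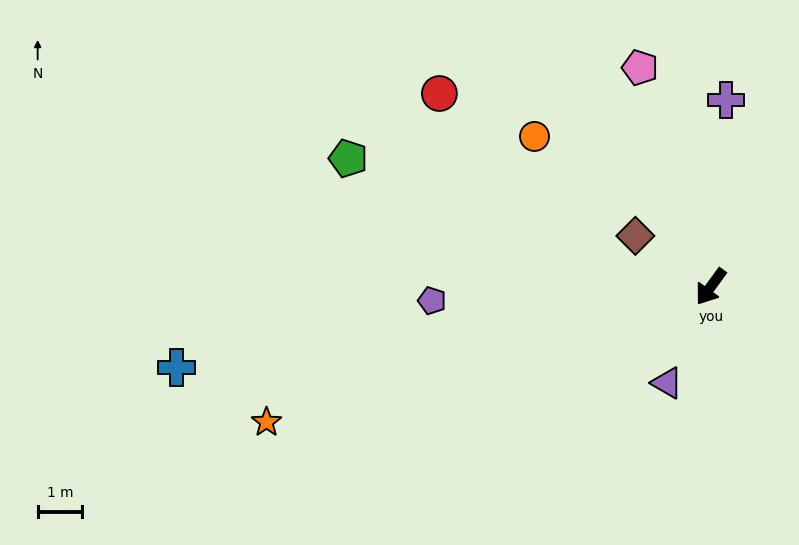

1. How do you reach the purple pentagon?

turn right 51°, forward 6.3 m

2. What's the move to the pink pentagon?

turn right 126°, forward 5.2 m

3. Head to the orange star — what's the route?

turn right 37°, forward 10.5 m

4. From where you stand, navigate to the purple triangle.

turn left 12°, forward 2.4 m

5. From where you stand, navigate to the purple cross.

turn right 149°, forward 4.2 m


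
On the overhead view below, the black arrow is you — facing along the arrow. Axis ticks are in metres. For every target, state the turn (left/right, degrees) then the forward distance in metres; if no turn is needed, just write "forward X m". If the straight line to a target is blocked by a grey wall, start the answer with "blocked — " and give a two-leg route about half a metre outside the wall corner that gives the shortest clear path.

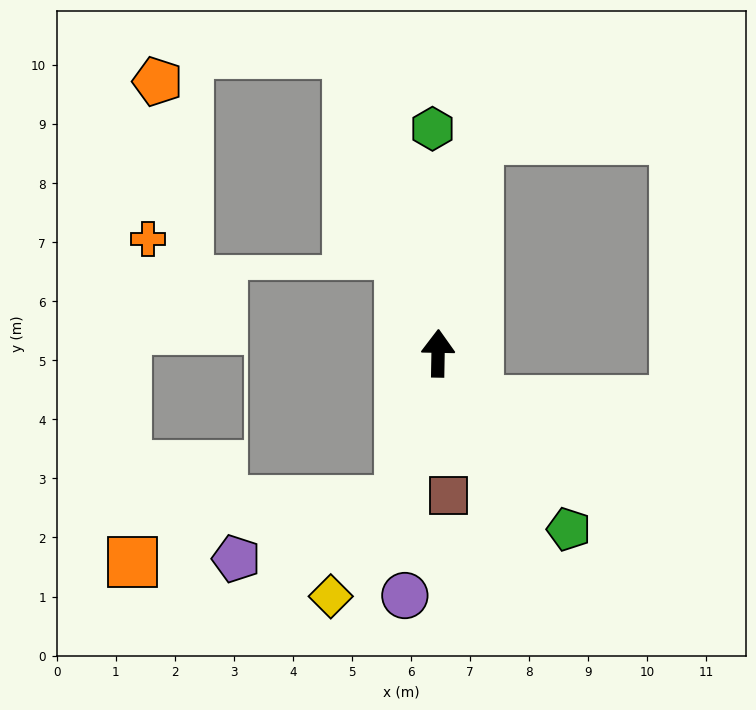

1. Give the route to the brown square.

turn right 175°, forward 2.4 m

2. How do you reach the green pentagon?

turn right 142°, forward 3.7 m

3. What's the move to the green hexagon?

turn left 2°, forward 3.8 m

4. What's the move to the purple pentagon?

blocked — turn left 166°, forward 2.6 m, then turn right 55°, forward 2.9 m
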